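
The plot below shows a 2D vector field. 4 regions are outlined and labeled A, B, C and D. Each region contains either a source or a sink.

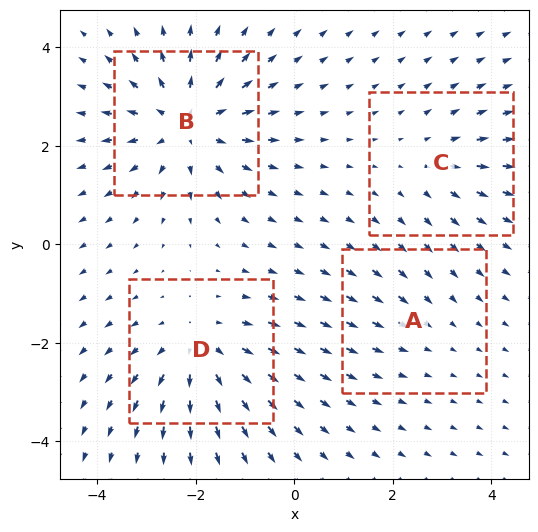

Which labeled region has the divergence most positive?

B

Divergence at each region's feature centre — A: about -2, B: about +6, C: about +3, D: about +5. Region B is most positive.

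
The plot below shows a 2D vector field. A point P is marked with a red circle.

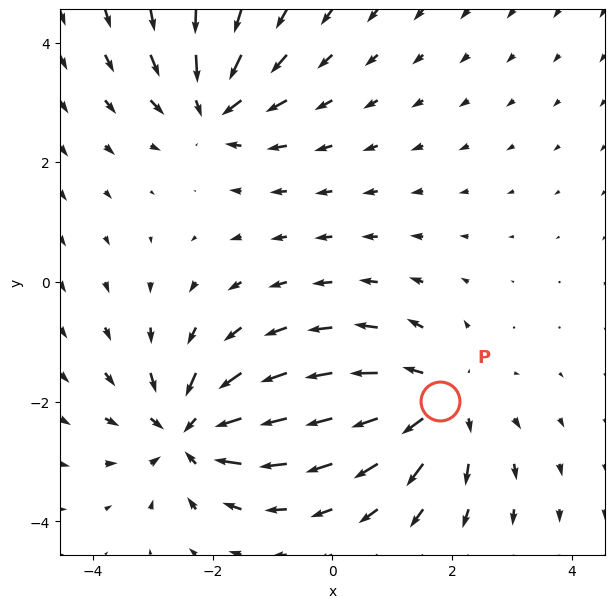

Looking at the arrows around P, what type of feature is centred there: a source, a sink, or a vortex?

source

At P (1.8, -2.0) the arrows spread outward. Divergence about +3, curl ≈0 — positive divergence with near-zero curl is a source.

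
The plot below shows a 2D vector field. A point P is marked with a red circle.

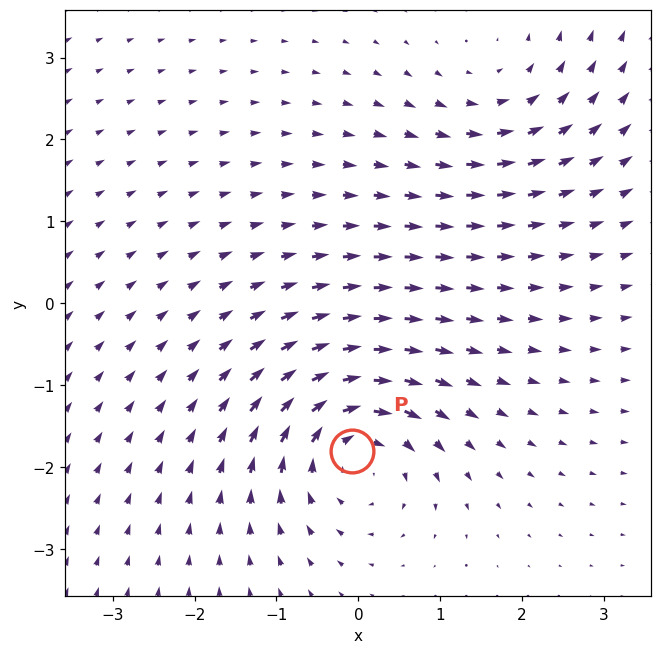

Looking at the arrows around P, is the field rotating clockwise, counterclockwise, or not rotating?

Near P at (-0.1, -1.8) the arrows circulate clockwise. The curl (z-component) there is about -5; negative curl means clockwise rotation.

clockwise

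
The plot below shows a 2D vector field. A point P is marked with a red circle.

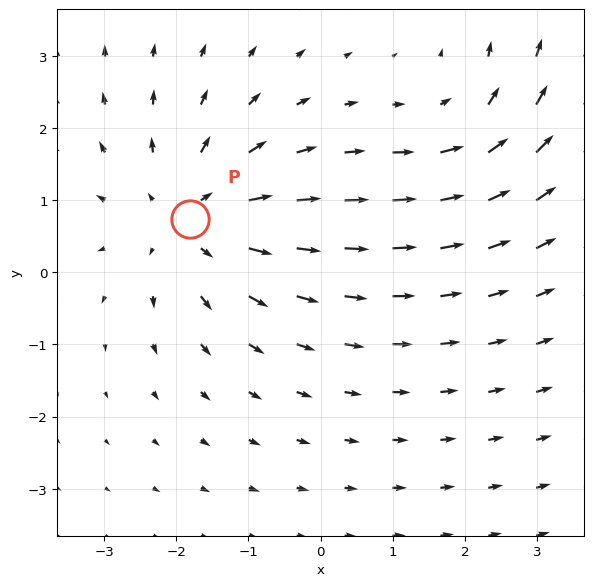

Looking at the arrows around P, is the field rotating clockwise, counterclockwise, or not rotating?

not rotating

Near P at (-1.8, 0.7) the arrows show no circulation. The curl there is ≈0.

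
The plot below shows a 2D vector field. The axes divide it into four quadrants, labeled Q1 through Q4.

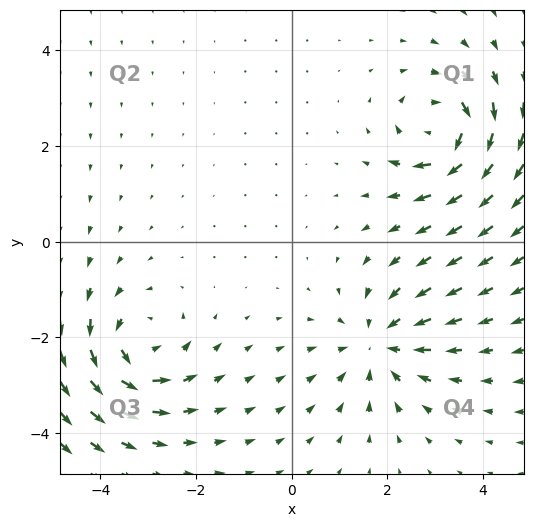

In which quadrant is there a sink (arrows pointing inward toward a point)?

The sink sits at approximately (1.8, -2.1), which lies in quadrant Q4. The divergence there is about -4, negative as expected for a sink.

Q4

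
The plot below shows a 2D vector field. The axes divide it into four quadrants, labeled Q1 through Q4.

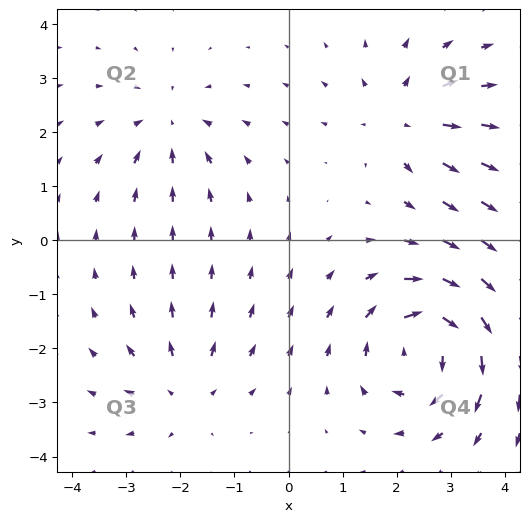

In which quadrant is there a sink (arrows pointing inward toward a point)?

The sink sits at approximately (-2.2, 2.1), which lies in quadrant Q2. The divergence there is about -3, negative as expected for a sink.

Q2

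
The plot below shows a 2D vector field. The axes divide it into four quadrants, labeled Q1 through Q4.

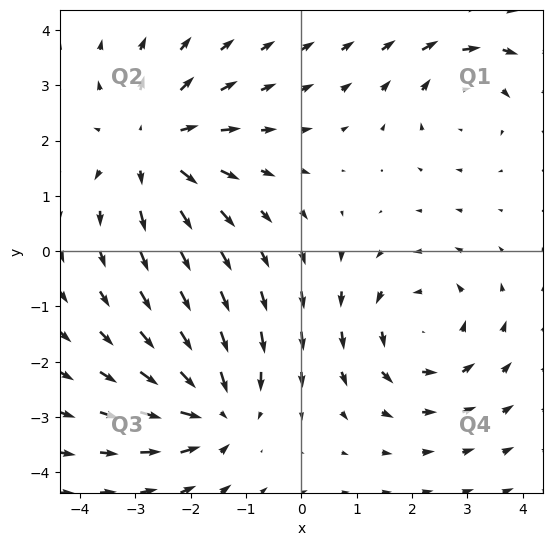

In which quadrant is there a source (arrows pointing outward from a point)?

Q2

The source sits at approximately (-2.7, 1.9), which lies in quadrant Q2. The divergence there is about +4, positive as expected for a source.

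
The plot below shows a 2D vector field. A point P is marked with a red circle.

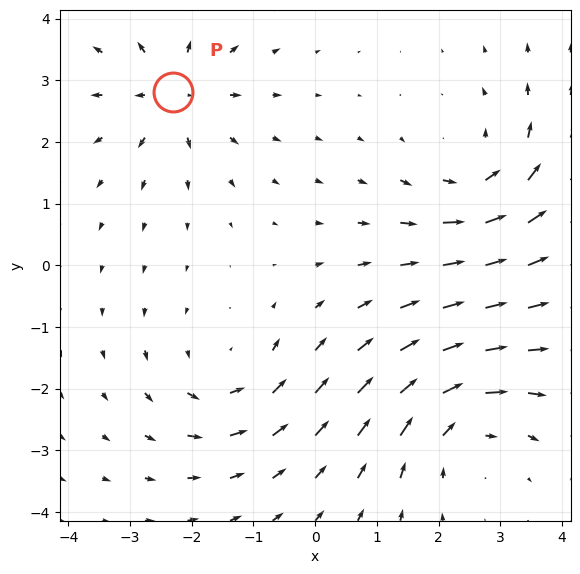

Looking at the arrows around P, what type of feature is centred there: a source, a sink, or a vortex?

At P (-2.3, 2.8) the arrows spread outward. Divergence about +5, curl ≈0 — positive divergence with near-zero curl is a source.

source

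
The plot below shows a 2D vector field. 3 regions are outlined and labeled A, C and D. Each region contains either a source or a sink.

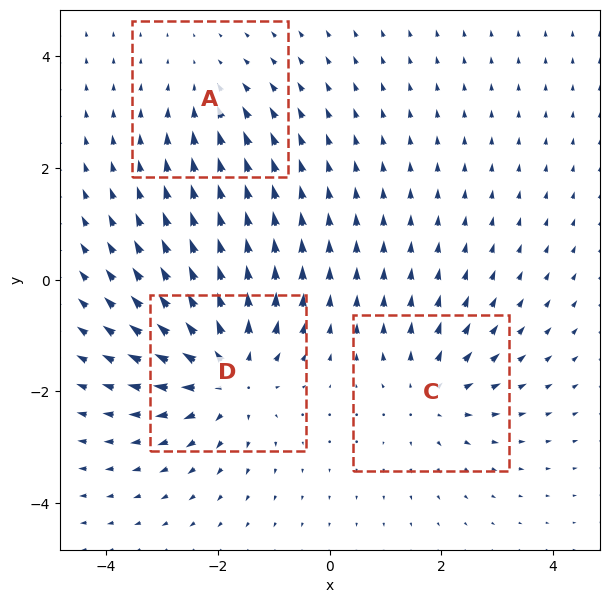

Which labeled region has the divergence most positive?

D

Divergence at each region's feature centre — A: about -2, C: about +3, D: about +5. Region D is most positive.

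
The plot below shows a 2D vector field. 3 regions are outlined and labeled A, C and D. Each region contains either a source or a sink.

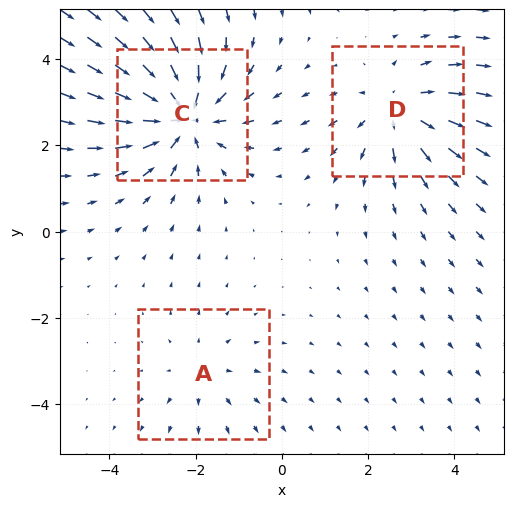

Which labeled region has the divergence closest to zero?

A

Divergence at each region's feature centre — A: about +2, C: about -5, D: about +3. Region A is closest to zero.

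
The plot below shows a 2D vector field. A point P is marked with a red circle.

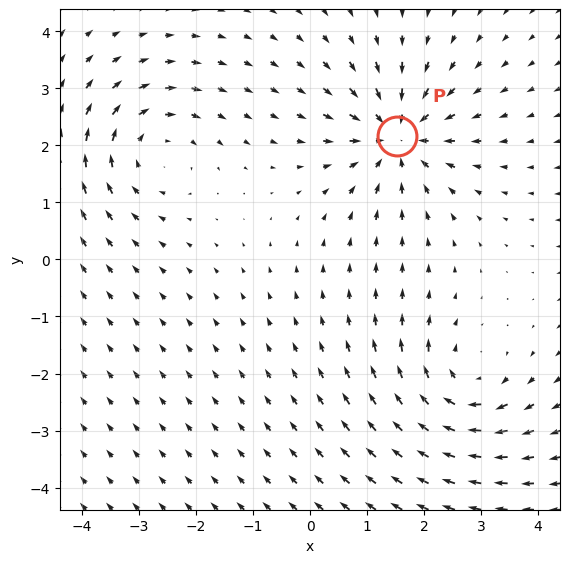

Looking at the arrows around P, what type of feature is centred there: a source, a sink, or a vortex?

At P (1.5, 2.2) the arrows converge inward. Divergence about -6, curl ≈0 — negative divergence with near-zero curl is a sink.

sink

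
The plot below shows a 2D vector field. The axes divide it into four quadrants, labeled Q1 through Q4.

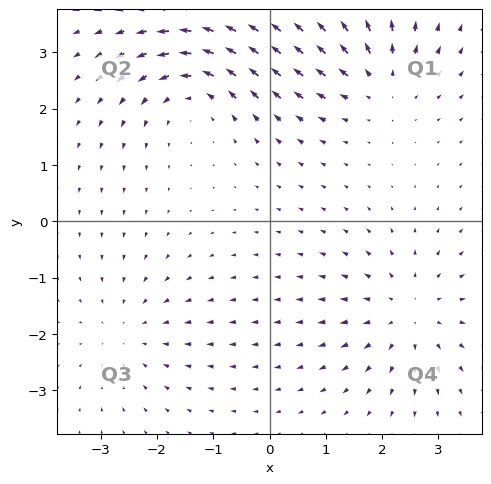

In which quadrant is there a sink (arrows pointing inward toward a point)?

Q3

The sink sits at approximately (-2.5, -2.0), which lies in quadrant Q3. The divergence there is about -3, negative as expected for a sink.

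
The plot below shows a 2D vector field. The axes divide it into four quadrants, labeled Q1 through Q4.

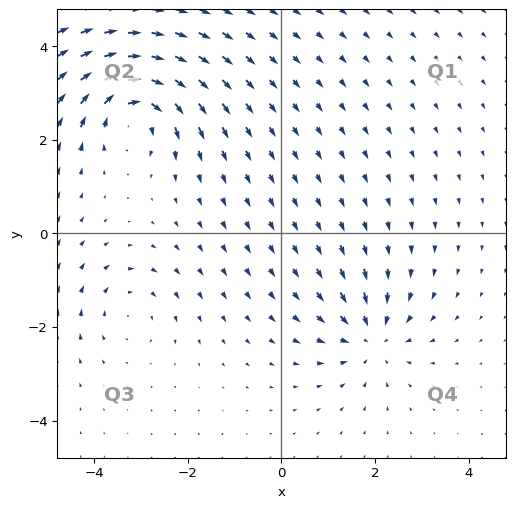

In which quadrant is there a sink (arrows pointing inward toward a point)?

Q4

The sink sits at approximately (1.9, -2.2), which lies in quadrant Q4. The divergence there is about -4, negative as expected for a sink.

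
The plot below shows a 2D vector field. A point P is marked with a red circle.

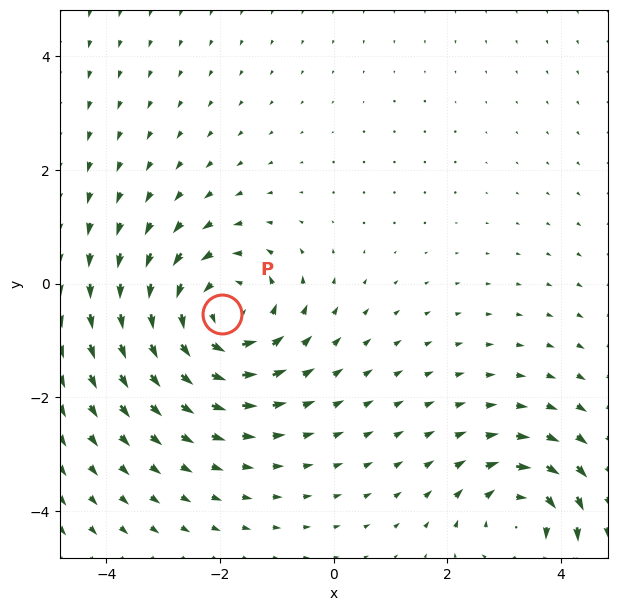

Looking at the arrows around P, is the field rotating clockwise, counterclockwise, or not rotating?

counterclockwise

Near P at (-2.0, -0.5) the arrows circulate counterclockwise. The curl (z-component) there is about +5; positive curl means counterclockwise rotation.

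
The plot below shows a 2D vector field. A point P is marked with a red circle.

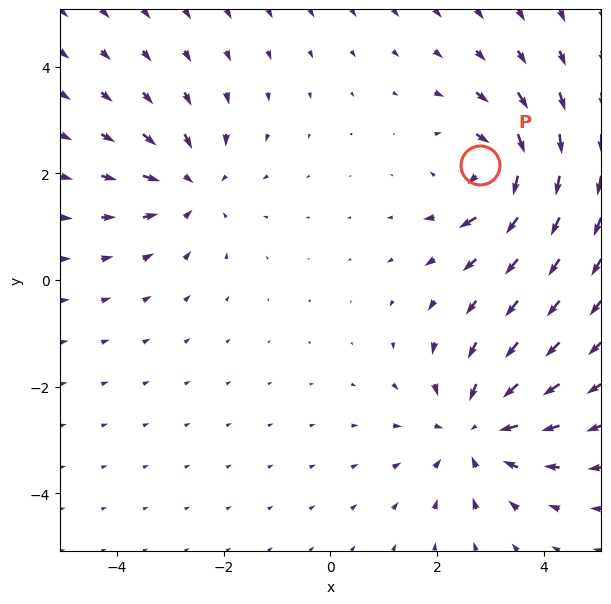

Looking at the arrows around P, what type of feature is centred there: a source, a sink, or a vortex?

vortex

At P (2.8, 2.1) the arrows circulate clockwise. Divergence ≈0, curl about -5 — near-zero divergence with nonzero curl is a vortex.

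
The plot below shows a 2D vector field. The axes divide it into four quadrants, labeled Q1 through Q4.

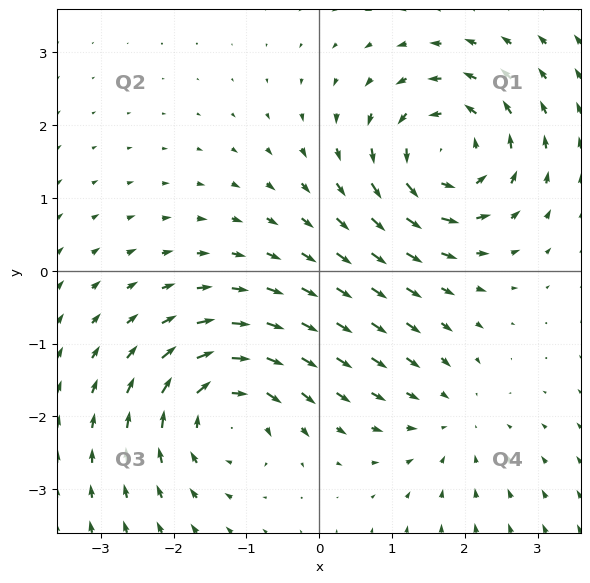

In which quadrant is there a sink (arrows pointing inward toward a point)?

Q4

The sink sits at approximately (1.8, -2.0), which lies in quadrant Q4. The divergence there is about -2, negative as expected for a sink.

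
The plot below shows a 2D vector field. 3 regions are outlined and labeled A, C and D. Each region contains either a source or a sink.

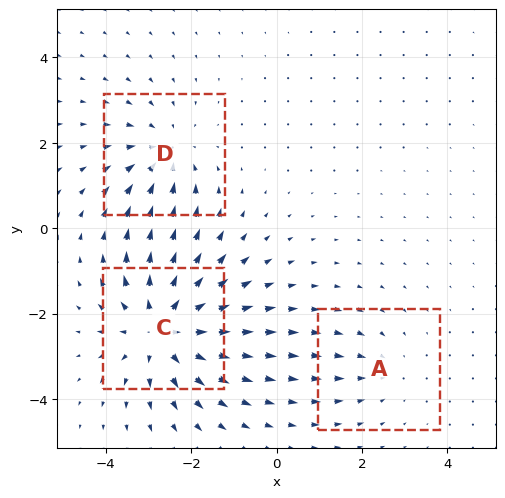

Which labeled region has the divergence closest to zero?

Divergence at each region's feature centre — A: about -2, C: about +4, D: about -3. Region A is closest to zero.

A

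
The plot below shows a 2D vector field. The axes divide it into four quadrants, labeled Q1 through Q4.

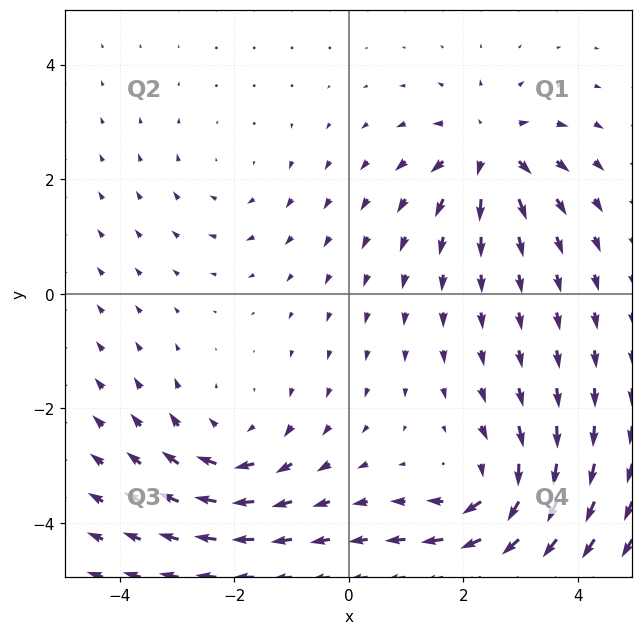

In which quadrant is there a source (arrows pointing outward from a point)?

The source sits at approximately (2.5, 2.5), which lies in quadrant Q1. The divergence there is about +6, positive as expected for a source.

Q1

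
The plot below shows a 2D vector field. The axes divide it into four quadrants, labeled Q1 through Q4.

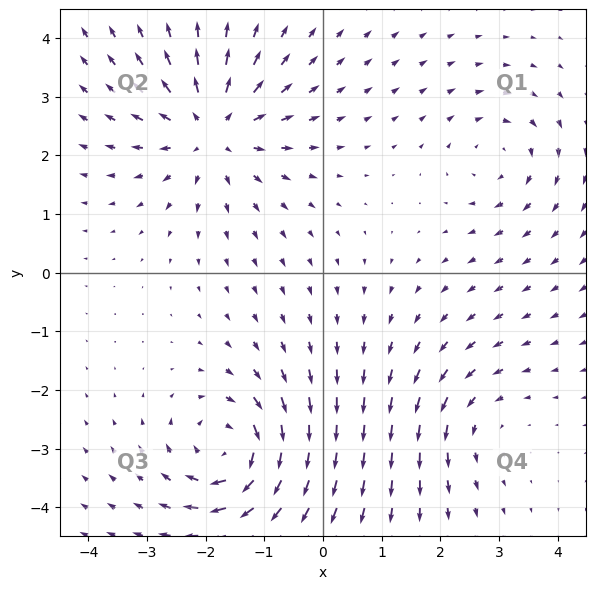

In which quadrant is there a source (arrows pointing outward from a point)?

Q2

The source sits at approximately (-1.9, 2.4), which lies in quadrant Q2. The divergence there is about +5, positive as expected for a source.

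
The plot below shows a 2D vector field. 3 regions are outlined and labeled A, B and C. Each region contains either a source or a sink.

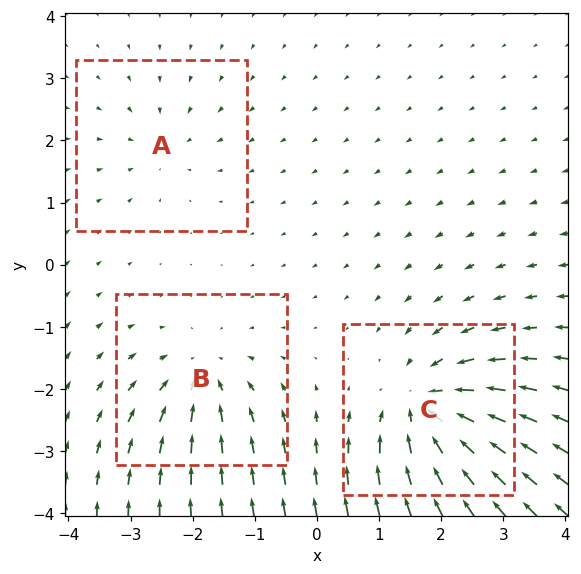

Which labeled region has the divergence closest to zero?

Divergence at each region's feature centre — A: about -2, B: about -4, C: about -6. Region A is closest to zero.

A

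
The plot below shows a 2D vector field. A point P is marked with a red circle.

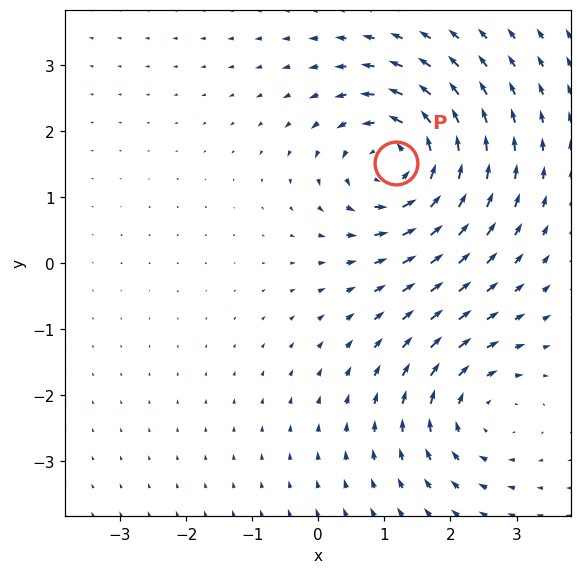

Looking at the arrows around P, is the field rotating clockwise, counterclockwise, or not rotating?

counterclockwise

Near P at (1.2, 1.5) the arrows circulate counterclockwise. The curl (z-component) there is about +4; positive curl means counterclockwise rotation.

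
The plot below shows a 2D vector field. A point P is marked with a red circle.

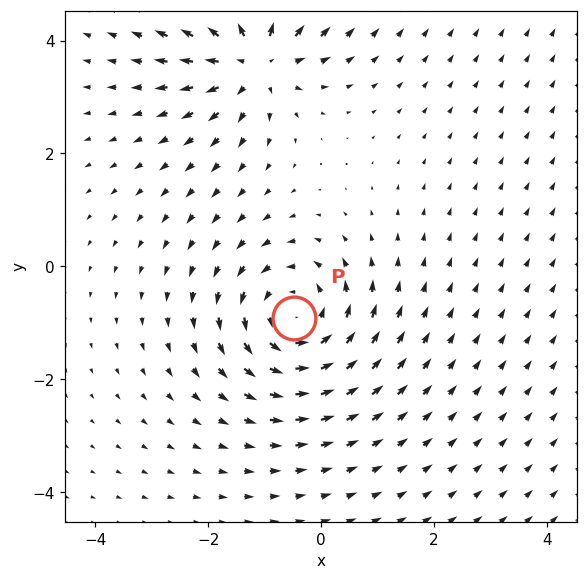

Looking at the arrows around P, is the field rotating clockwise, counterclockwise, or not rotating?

Near P at (-0.5, -0.9) the arrows circulate counterclockwise. The curl (z-component) there is about +4; positive curl means counterclockwise rotation.

counterclockwise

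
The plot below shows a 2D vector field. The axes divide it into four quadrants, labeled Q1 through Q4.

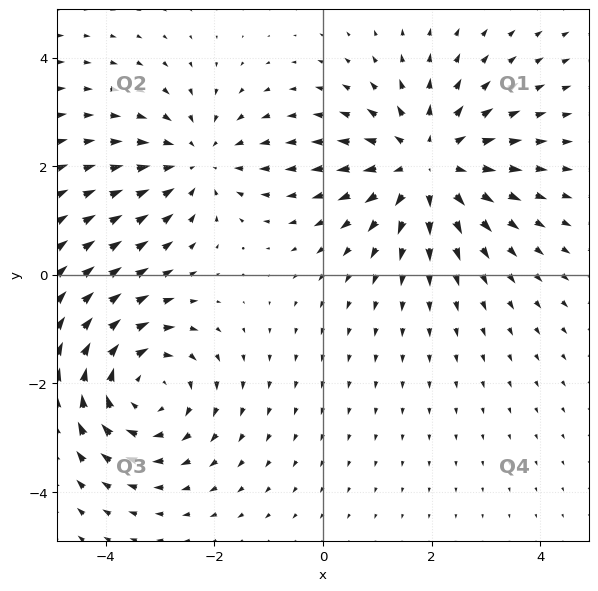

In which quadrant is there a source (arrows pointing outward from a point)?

The source sits at approximately (1.9, 2.0), which lies in quadrant Q1. The divergence there is about +3, positive as expected for a source.

Q1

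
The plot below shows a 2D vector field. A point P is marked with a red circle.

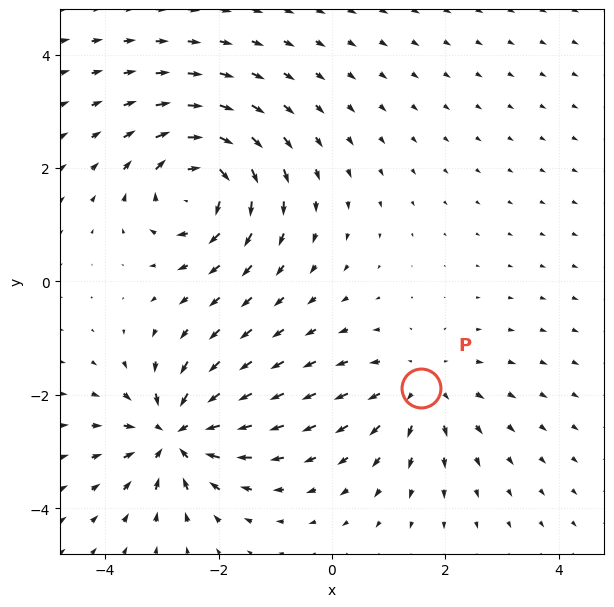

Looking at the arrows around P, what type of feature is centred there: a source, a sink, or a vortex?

At P (1.6, -1.9) the arrows spread outward. Divergence about +3, curl ≈0 — positive divergence with near-zero curl is a source.

source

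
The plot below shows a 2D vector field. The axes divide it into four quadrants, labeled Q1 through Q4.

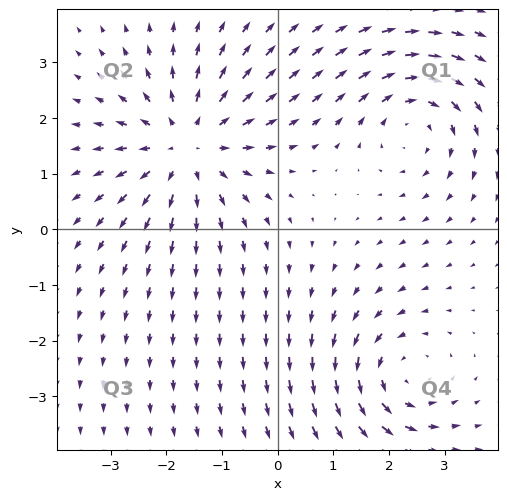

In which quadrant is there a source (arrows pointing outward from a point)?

The source sits at approximately (-1.6, 1.5), which lies in quadrant Q2. The divergence there is about +4, positive as expected for a source.

Q2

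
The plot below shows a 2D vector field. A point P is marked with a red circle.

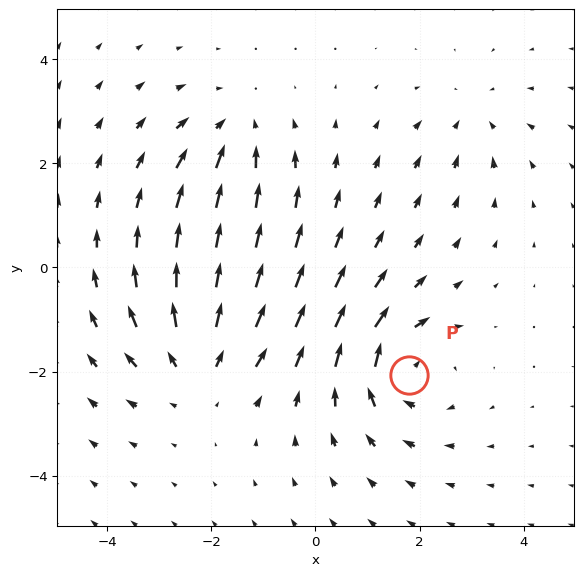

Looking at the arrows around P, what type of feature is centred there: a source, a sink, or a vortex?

vortex

At P (1.8, -2.1) the arrows circulate clockwise. Divergence ≈0, curl about -5 — near-zero divergence with nonzero curl is a vortex.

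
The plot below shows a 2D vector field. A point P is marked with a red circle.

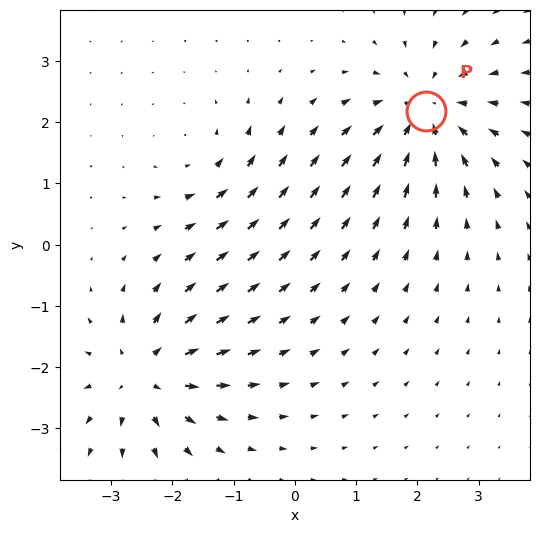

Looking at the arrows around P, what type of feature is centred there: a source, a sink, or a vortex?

sink

At P (2.1, 2.2) the arrows converge inward. Divergence about -5, curl ≈0 — negative divergence with near-zero curl is a sink.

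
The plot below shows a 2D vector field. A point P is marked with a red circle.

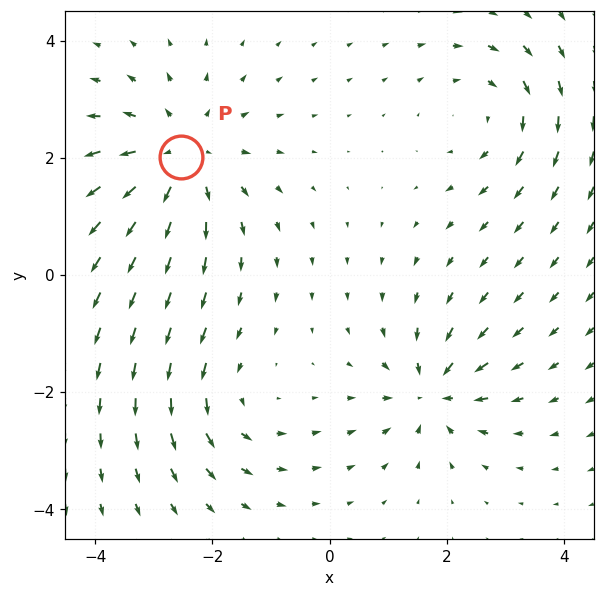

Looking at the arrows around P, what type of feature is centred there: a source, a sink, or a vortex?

At P (-2.5, 2.0) the arrows spread outward. Divergence about +4, curl ≈0 — positive divergence with near-zero curl is a source.

source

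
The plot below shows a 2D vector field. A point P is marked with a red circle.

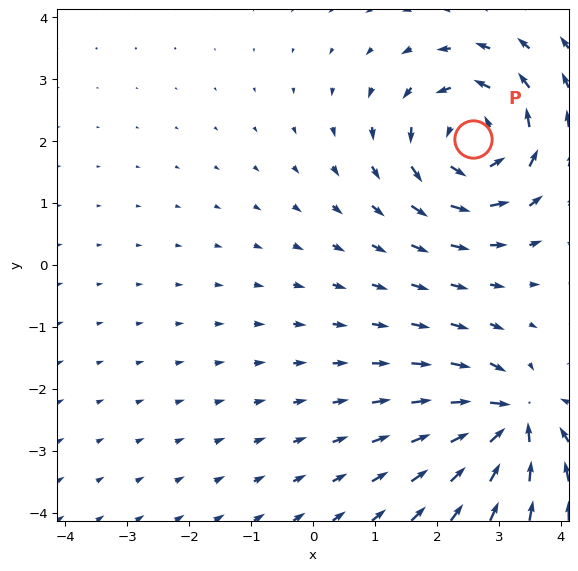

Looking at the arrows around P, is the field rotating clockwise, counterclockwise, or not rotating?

counterclockwise

Near P at (2.6, 2.0) the arrows circulate counterclockwise. The curl (z-component) there is about +4; positive curl means counterclockwise rotation.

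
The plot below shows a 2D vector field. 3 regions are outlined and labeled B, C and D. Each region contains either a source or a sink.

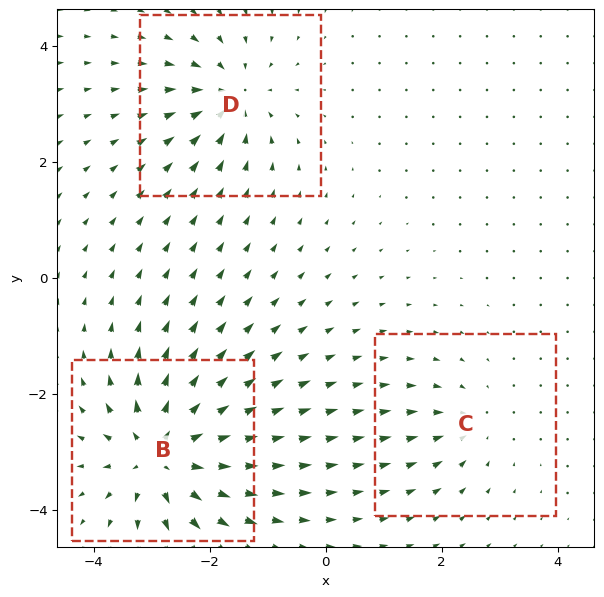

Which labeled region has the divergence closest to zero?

C

Divergence at each region's feature centre — B: about +6, C: about -2, D: about -4. Region C is closest to zero.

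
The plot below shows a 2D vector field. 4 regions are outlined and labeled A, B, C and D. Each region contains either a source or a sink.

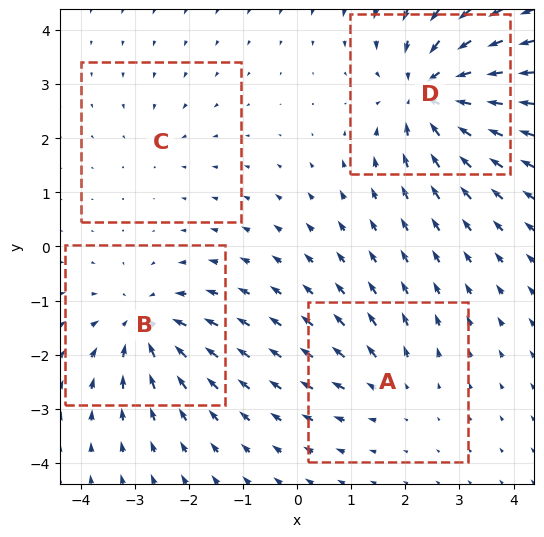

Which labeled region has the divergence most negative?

D

Divergence at each region's feature centre — A: about +3, B: about -6, C: about -2, D: about -8. Region D is most negative.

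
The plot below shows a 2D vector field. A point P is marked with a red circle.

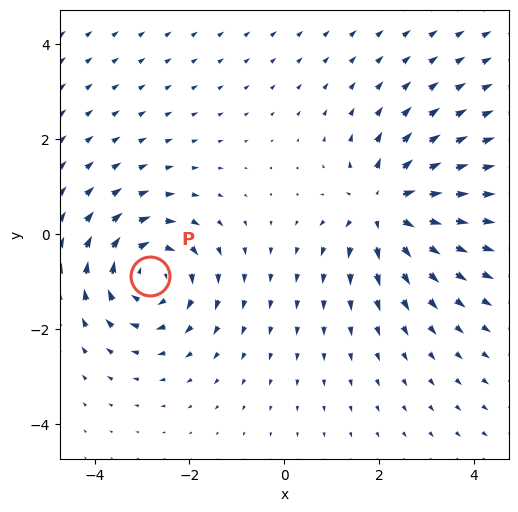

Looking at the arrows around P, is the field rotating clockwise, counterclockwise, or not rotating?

Near P at (-2.8, -0.9) the arrows circulate clockwise. The curl (z-component) there is about -3; negative curl means clockwise rotation.

clockwise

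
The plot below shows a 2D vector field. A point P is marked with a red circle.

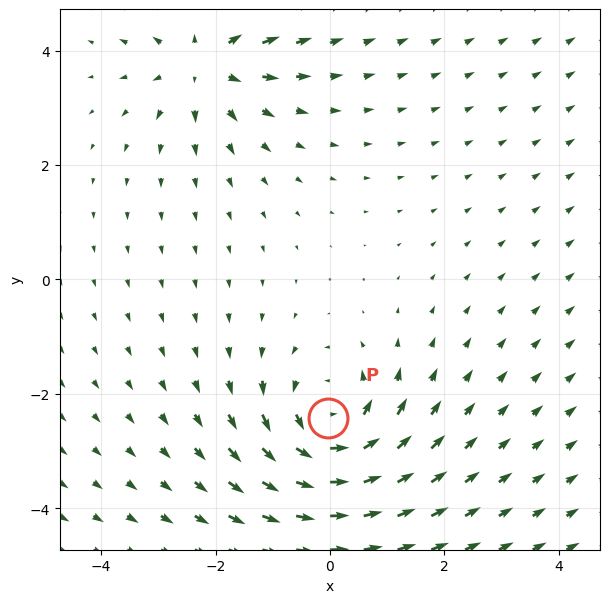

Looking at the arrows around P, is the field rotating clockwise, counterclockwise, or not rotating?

Near P at (-0.0, -2.4) the arrows circulate counterclockwise. The curl (z-component) there is about +4; positive curl means counterclockwise rotation.

counterclockwise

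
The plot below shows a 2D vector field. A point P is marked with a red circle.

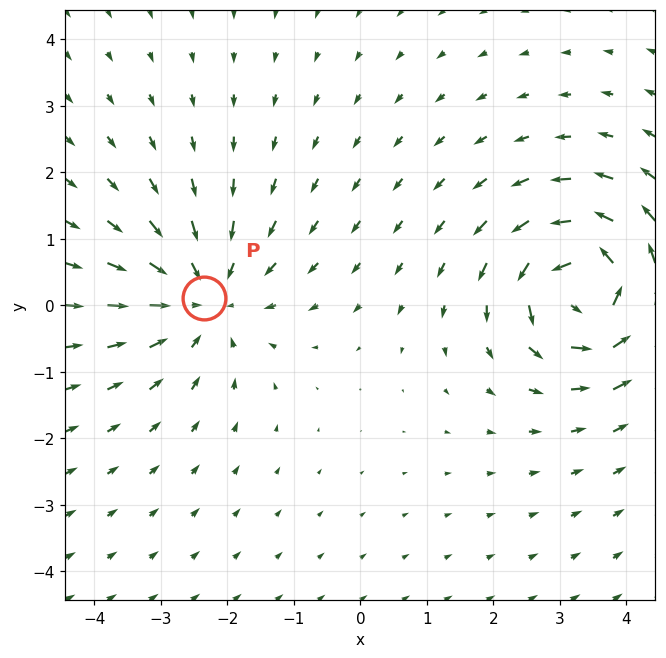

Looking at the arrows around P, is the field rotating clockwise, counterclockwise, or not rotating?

Near P at (-2.4, 0.1) the arrows show no circulation. The curl there is ≈0.

not rotating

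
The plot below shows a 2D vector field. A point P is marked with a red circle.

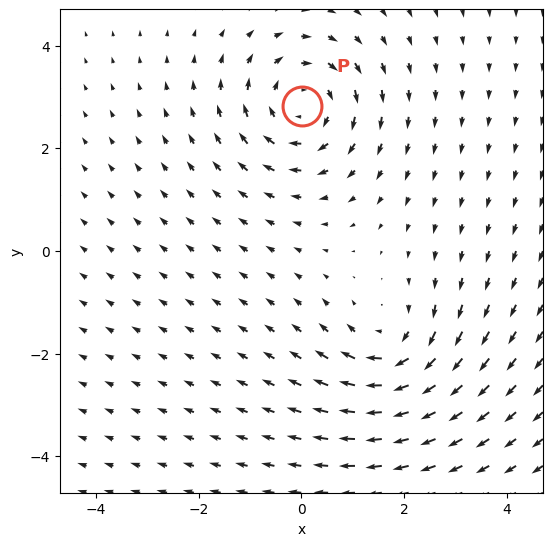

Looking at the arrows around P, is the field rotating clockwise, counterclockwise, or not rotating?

Near P at (0.0, 2.8) the arrows circulate clockwise. The curl (z-component) there is about -4; negative curl means clockwise rotation.

clockwise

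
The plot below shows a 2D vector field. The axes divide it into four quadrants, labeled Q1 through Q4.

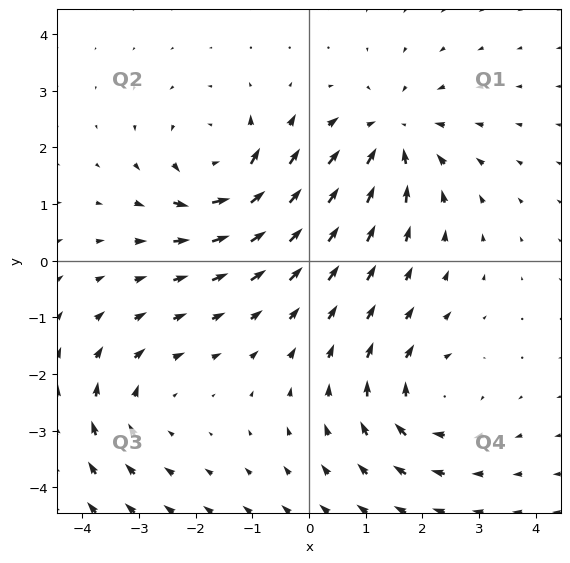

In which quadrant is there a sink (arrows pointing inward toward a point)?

The sink sits at approximately (1.4, 2.2), which lies in quadrant Q1. The divergence there is about -4, negative as expected for a sink.

Q1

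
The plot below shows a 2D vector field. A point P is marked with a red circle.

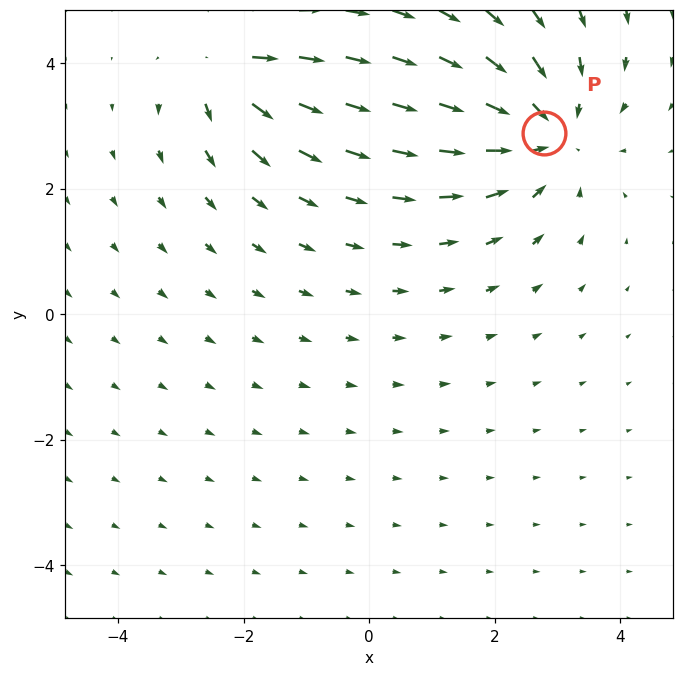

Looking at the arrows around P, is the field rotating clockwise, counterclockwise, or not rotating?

not rotating

Near P at (2.8, 2.9) the arrows show no circulation. The curl there is ≈0.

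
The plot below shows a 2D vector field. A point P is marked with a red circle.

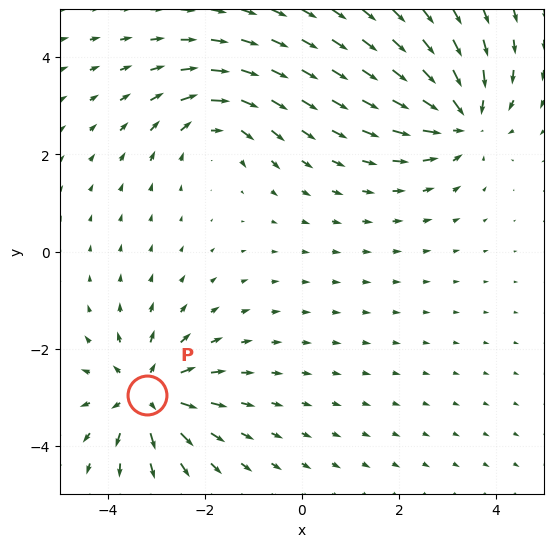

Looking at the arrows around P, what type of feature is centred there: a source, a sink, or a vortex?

At P (-3.2, -3.0) the arrows spread outward. Divergence about +6, curl ≈0 — positive divergence with near-zero curl is a source.

source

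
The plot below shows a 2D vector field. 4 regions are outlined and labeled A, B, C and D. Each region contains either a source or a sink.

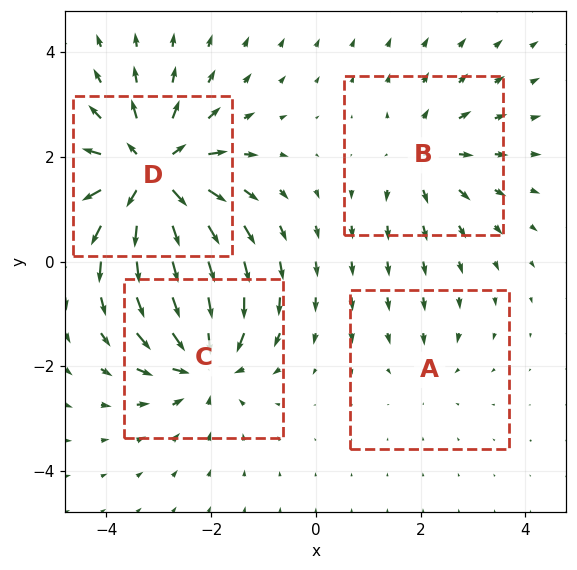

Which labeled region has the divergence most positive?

Divergence at each region's feature centre — A: about -2, B: about +3, C: about -5, D: about +7. Region D is most positive.

D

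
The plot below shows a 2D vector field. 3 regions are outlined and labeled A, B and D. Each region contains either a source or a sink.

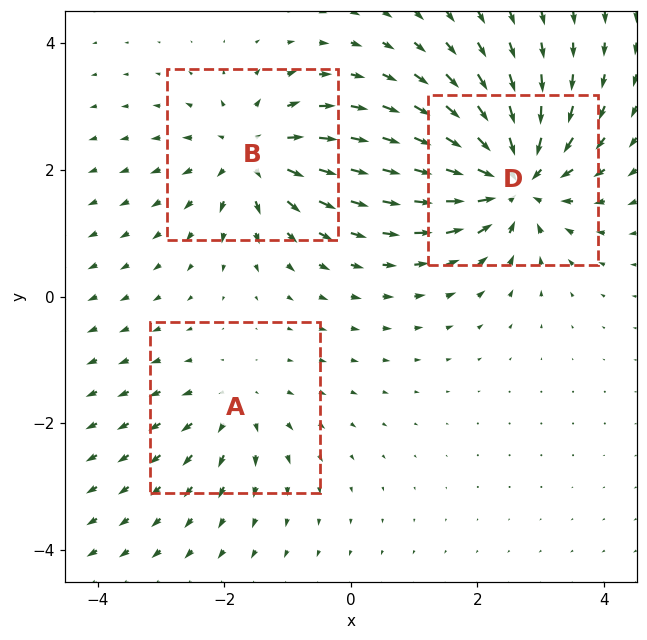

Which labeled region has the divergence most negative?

D

Divergence at each region's feature centre — A: about +3, B: about +4, D: about -6. Region D is most negative.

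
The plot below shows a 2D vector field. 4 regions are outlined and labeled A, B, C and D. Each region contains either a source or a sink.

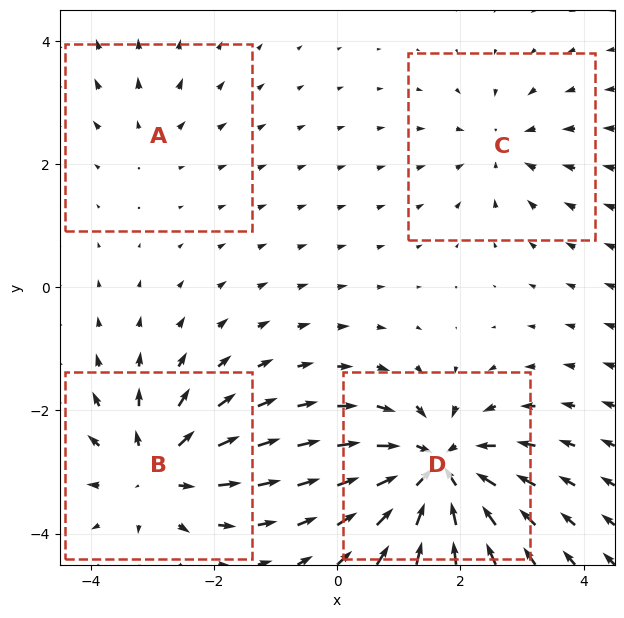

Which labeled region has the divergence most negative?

Divergence at each region's feature centre — A: about +2, B: about +6, C: about -4, D: about -8. Region D is most negative.

D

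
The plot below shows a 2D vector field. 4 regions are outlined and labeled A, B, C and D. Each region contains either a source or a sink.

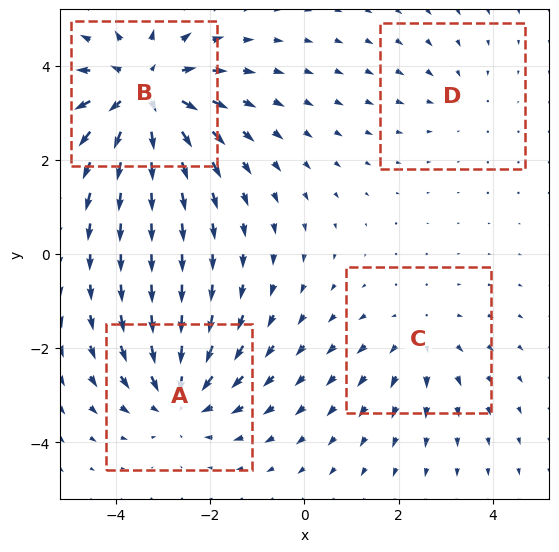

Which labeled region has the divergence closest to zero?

Divergence at each region's feature centre — A: about -4, B: about +6, C: about +3, D: about -2. Region D is closest to zero.

D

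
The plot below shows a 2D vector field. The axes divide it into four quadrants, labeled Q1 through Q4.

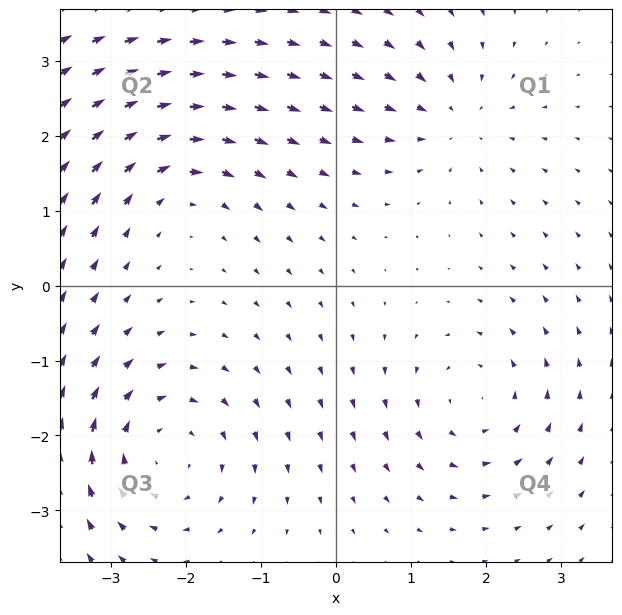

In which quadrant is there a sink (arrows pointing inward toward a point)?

The sink sits at approximately (1.6, 2.2), which lies in quadrant Q1. The divergence there is about -4, negative as expected for a sink.

Q1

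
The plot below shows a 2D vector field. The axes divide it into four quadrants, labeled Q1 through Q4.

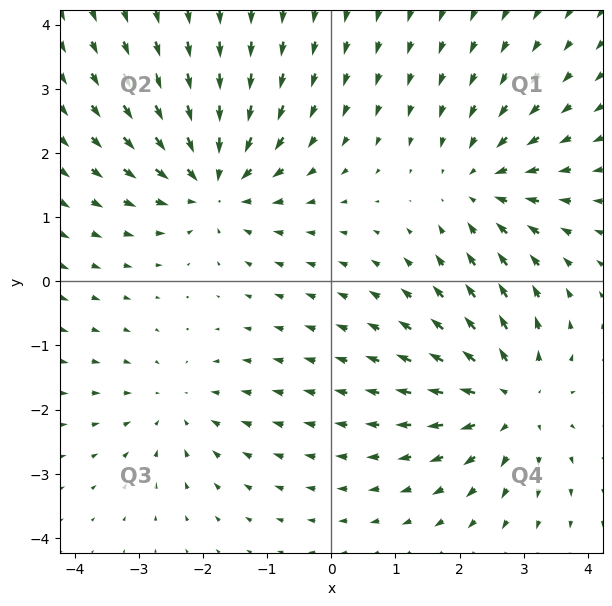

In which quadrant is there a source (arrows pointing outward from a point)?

The source sits at approximately (2.8, -1.8), which lies in quadrant Q4. The divergence there is about +4, positive as expected for a source.

Q4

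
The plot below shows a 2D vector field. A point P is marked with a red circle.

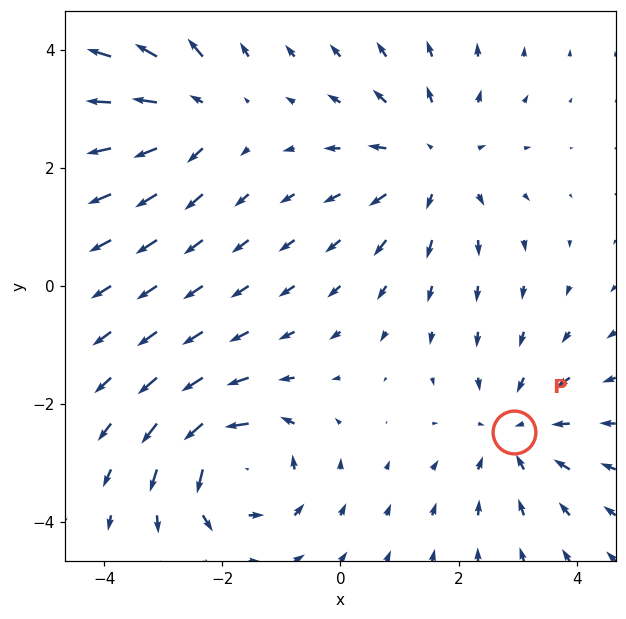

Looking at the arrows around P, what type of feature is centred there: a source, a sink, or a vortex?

sink

At P (2.9, -2.5) the arrows converge inward. Divergence about -3, curl ≈0 — negative divergence with near-zero curl is a sink.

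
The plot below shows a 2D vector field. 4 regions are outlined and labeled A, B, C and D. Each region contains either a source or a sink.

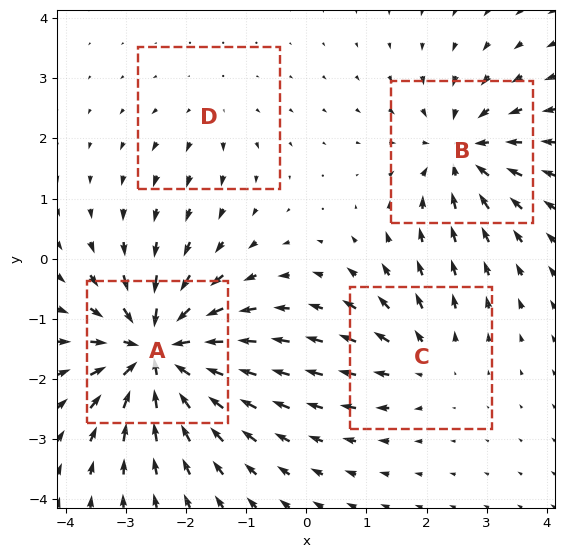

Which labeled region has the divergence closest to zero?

D

Divergence at each region's feature centre — A: about -9, B: about -6, C: about +4, D: about +2. Region D is closest to zero.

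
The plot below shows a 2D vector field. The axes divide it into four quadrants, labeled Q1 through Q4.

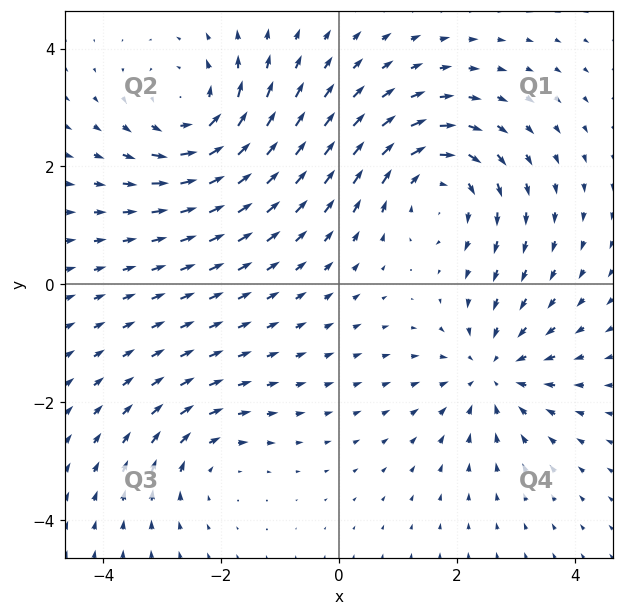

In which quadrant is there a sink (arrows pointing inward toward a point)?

Q4

The sink sits at approximately (2.6, -1.5), which lies in quadrant Q4. The divergence there is about -4, negative as expected for a sink.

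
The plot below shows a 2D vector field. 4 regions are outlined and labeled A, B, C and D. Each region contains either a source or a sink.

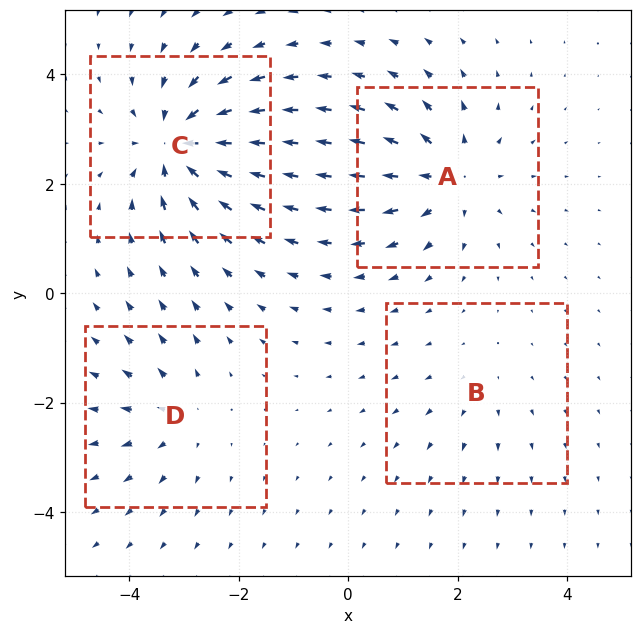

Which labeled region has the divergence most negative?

Divergence at each region's feature centre — A: about +5, B: about +2, C: about -7, D: about +3. Region C is most negative.

C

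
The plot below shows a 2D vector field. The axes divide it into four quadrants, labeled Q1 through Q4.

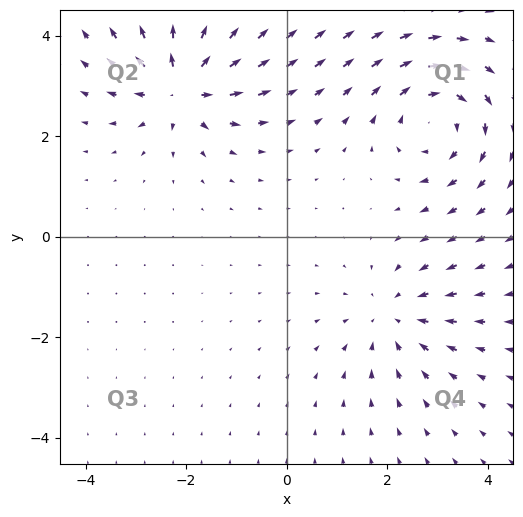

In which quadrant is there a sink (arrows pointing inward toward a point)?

Q4

The sink sits at approximately (2.1, -1.6), which lies in quadrant Q4. The divergence there is about -3, negative as expected for a sink.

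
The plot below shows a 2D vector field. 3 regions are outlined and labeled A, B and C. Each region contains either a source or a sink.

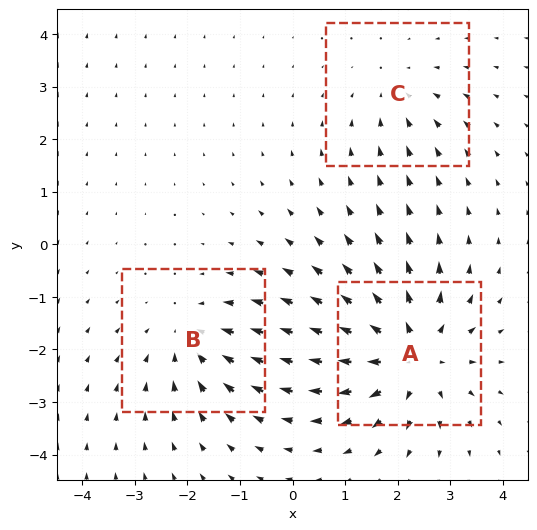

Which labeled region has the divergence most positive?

A

Divergence at each region's feature centre — A: about +4, B: about -3, C: about -2. Region A is most positive.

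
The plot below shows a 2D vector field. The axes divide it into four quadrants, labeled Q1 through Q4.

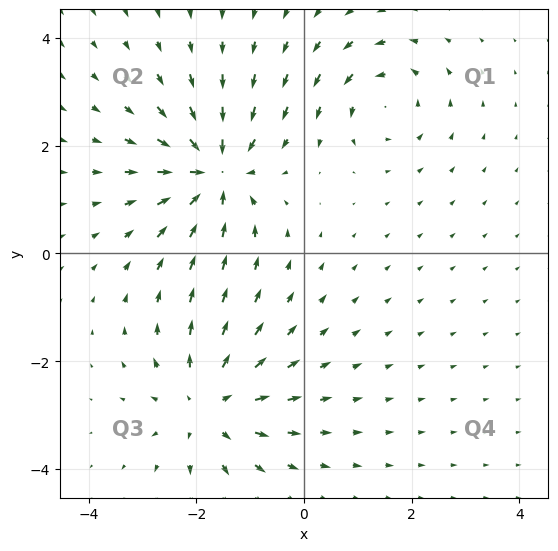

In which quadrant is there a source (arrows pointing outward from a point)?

The source sits at approximately (-1.8, -2.8), which lies in quadrant Q3. The divergence there is about +4, positive as expected for a source.

Q3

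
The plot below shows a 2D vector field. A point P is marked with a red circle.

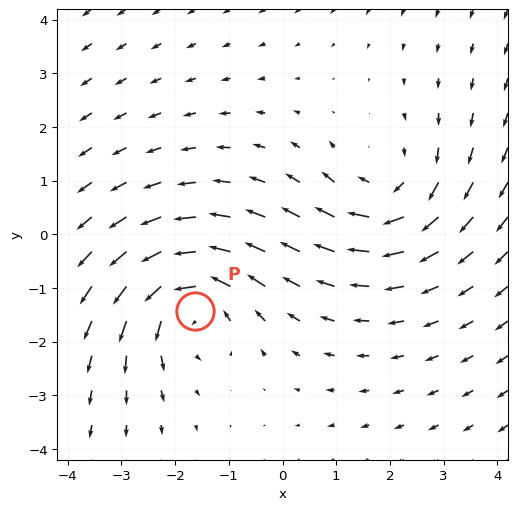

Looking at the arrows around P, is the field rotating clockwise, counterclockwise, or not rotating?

Near P at (-1.6, -1.4) the arrows circulate counterclockwise. The curl (z-component) there is about +4; positive curl means counterclockwise rotation.

counterclockwise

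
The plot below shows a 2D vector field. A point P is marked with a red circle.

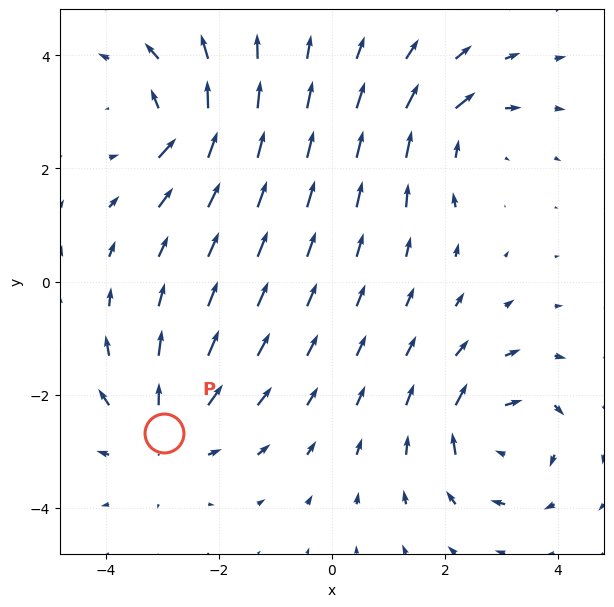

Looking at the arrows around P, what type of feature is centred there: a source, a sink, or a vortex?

source

At P (-3.0, -2.7) the arrows spread outward. Divergence about +3, curl ≈0 — positive divergence with near-zero curl is a source.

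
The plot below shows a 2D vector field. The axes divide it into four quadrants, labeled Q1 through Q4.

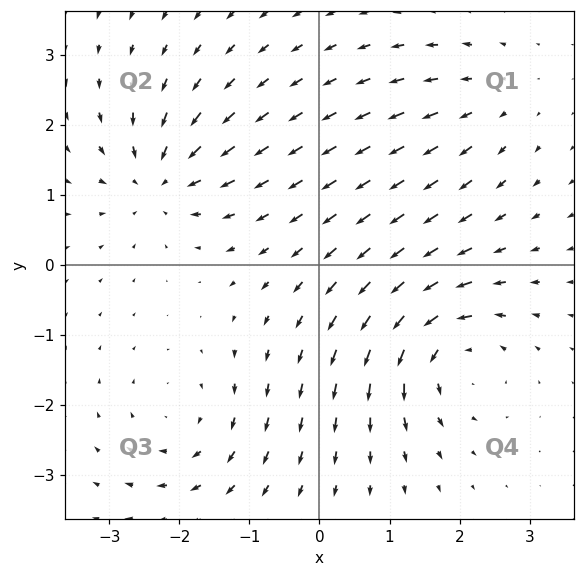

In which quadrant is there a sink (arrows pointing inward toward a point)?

Q2

The sink sits at approximately (-2.3, 1.2), which lies in quadrant Q2. The divergence there is about -5, negative as expected for a sink.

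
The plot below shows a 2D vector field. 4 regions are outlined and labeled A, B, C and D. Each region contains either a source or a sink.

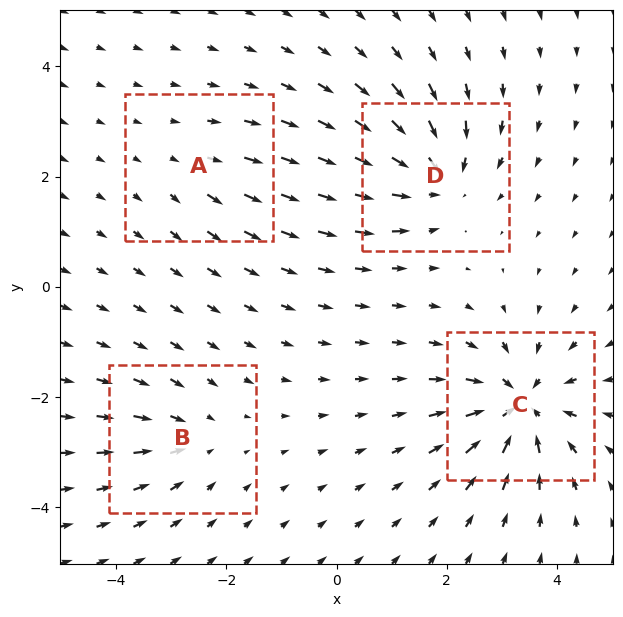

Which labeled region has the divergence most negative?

Divergence at each region's feature centre — A: about +2, B: about -4, C: about -8, D: about -6. Region C is most negative.

C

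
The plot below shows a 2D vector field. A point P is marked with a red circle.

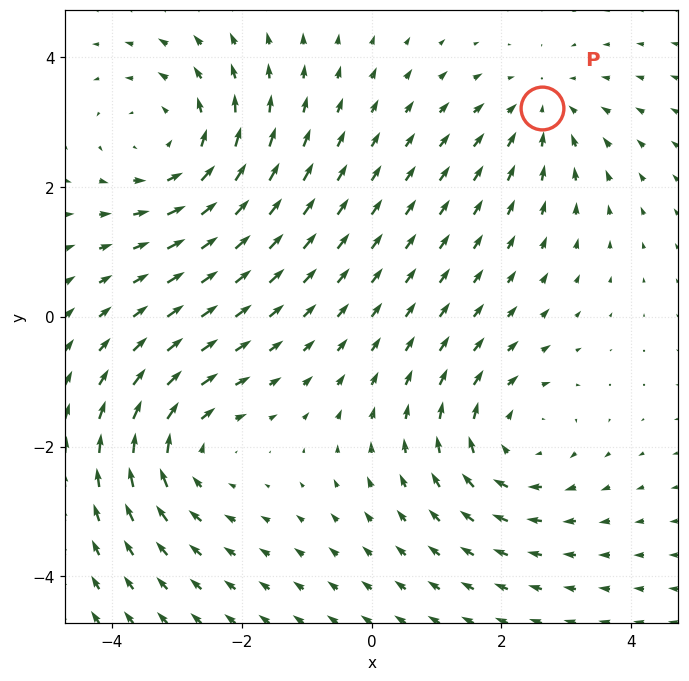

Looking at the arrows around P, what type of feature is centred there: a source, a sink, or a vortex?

sink

At P (2.6, 3.2) the arrows converge inward. Divergence about -3, curl ≈0 — negative divergence with near-zero curl is a sink.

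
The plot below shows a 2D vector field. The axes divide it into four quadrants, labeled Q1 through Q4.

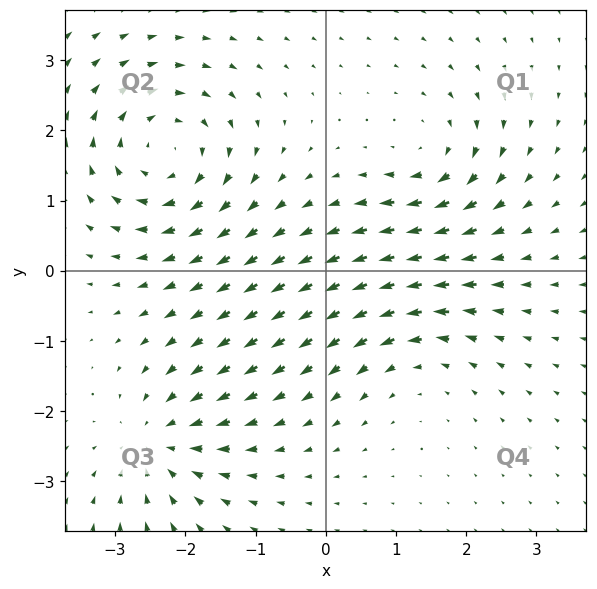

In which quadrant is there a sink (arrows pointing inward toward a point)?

The sink sits at approximately (-2.4, -2.5), which lies in quadrant Q3. The divergence there is about -4, negative as expected for a sink.

Q3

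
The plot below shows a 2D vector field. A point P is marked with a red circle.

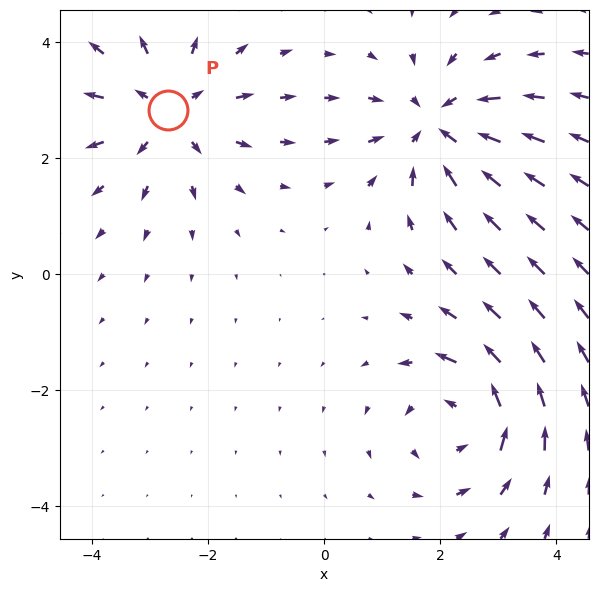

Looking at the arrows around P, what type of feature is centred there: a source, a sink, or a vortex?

source

At P (-2.7, 2.8) the arrows spread outward. Divergence about +3, curl ≈0 — positive divergence with near-zero curl is a source.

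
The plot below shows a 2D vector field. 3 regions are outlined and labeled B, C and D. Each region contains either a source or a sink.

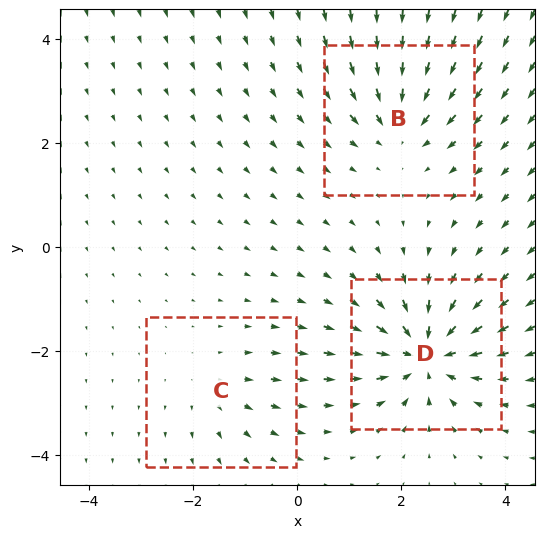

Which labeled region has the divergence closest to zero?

Divergence at each region's feature centre — B: about -4, C: about +2, D: about -6. Region C is closest to zero.

C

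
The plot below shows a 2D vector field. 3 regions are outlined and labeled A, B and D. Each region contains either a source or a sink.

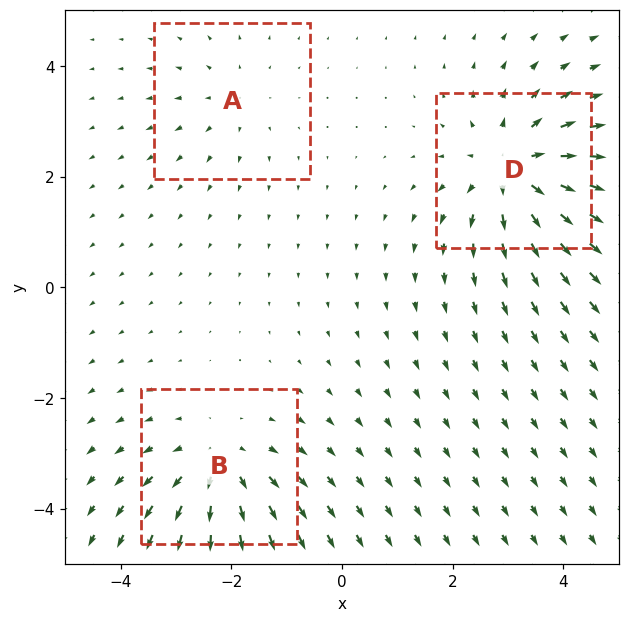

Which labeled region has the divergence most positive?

D

Divergence at each region's feature centre — A: about +2, B: about +4, D: about +5. Region D is most positive.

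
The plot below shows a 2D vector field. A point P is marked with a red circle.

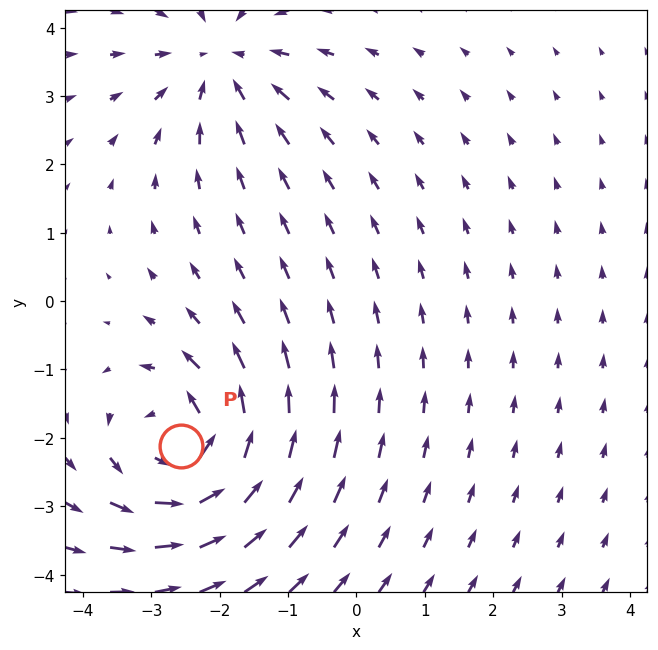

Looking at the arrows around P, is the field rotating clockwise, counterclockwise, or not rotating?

Near P at (-2.6, -2.1) the arrows circulate counterclockwise. The curl (z-component) there is about +5; positive curl means counterclockwise rotation.

counterclockwise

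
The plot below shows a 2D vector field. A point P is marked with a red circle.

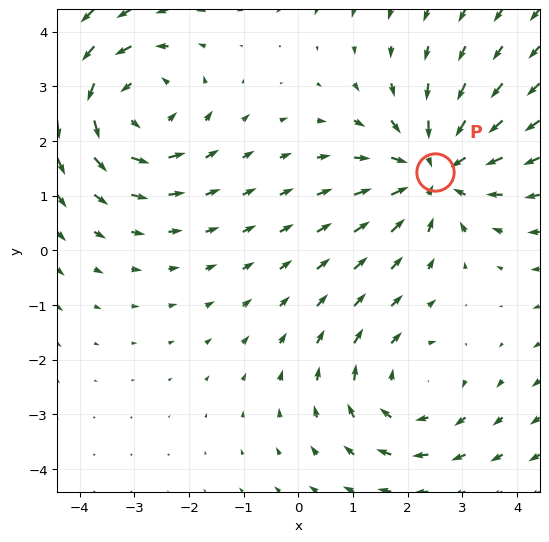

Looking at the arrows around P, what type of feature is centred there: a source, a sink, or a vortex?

sink

At P (2.5, 1.4) the arrows converge inward. Divergence about -4, curl ≈0 — negative divergence with near-zero curl is a sink.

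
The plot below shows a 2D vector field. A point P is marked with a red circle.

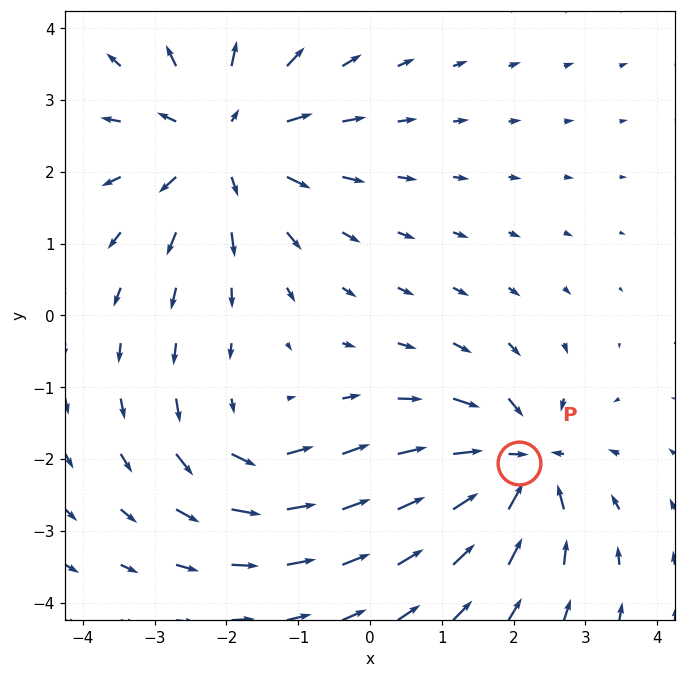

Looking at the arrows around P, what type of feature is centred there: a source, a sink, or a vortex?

sink

At P (2.1, -2.1) the arrows converge inward. Divergence about -6, curl ≈0 — negative divergence with near-zero curl is a sink.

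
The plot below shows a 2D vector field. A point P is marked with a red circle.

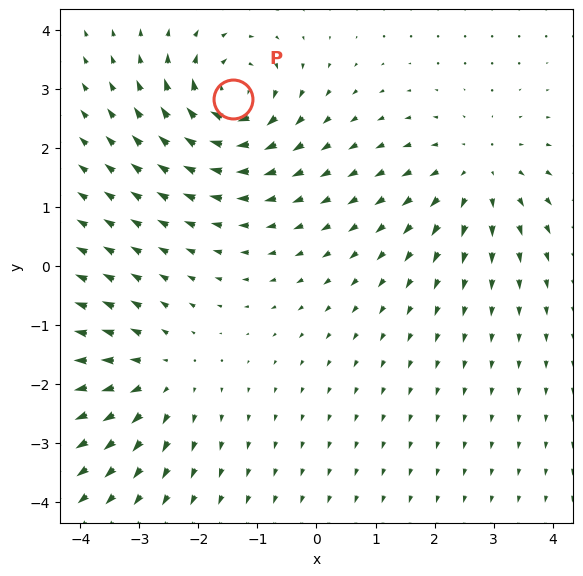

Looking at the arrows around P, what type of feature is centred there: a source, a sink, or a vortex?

At P (-1.4, 2.8) the arrows circulate clockwise. Divergence ≈0, curl about -6 — near-zero divergence with nonzero curl is a vortex.

vortex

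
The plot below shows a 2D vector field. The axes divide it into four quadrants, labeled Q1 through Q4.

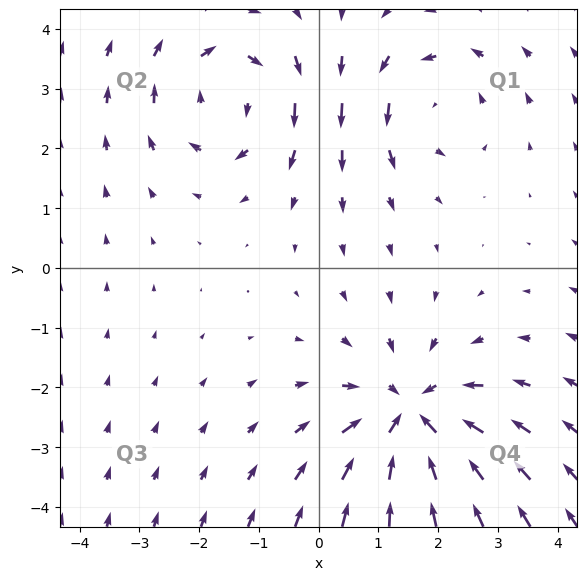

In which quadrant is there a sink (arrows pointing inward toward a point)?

Q4

The sink sits at approximately (1.5, -2.5), which lies in quadrant Q4. The divergence there is about -4, negative as expected for a sink.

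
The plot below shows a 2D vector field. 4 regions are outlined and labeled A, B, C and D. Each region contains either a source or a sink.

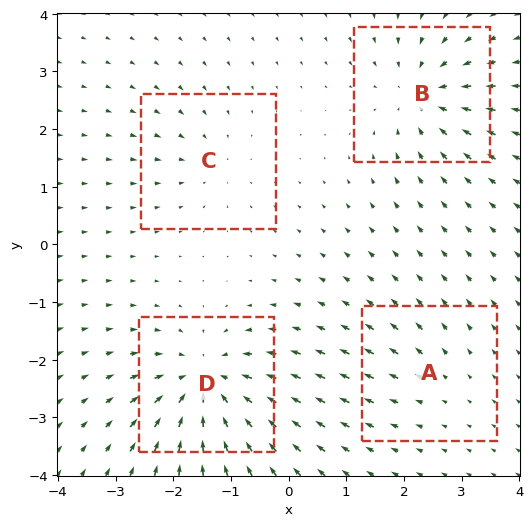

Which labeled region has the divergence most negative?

D

Divergence at each region's feature centre — A: about +2, B: about -6, C: about -3, D: about -8. Region D is most negative.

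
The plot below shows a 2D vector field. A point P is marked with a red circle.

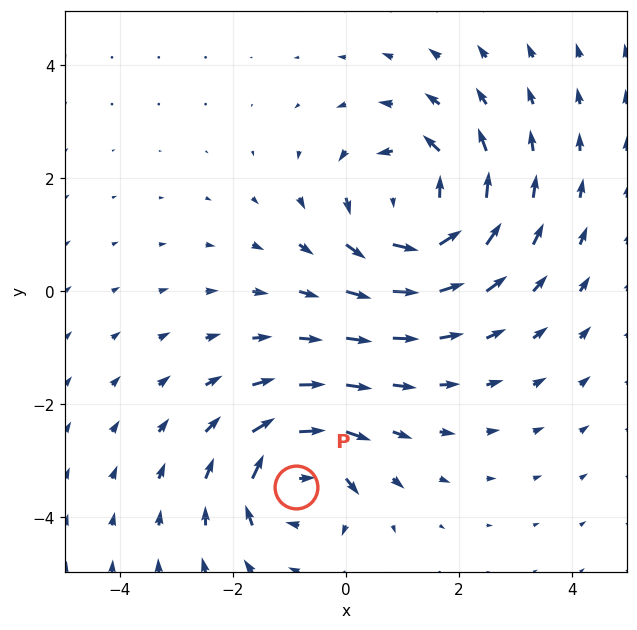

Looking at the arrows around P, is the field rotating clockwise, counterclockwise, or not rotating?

Near P at (-0.9, -3.5) the arrows circulate clockwise. The curl (z-component) there is about -4; negative curl means clockwise rotation.

clockwise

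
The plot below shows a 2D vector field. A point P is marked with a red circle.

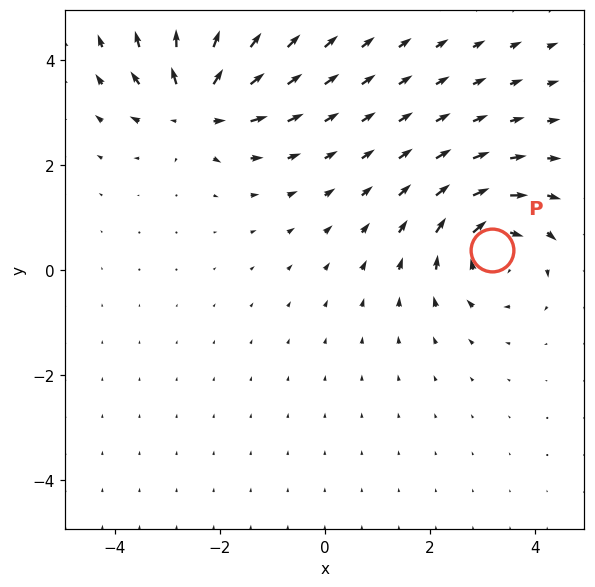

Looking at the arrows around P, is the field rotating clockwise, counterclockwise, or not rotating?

Near P at (3.2, 0.4) the arrows circulate clockwise. The curl (z-component) there is about -6; negative curl means clockwise rotation.

clockwise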